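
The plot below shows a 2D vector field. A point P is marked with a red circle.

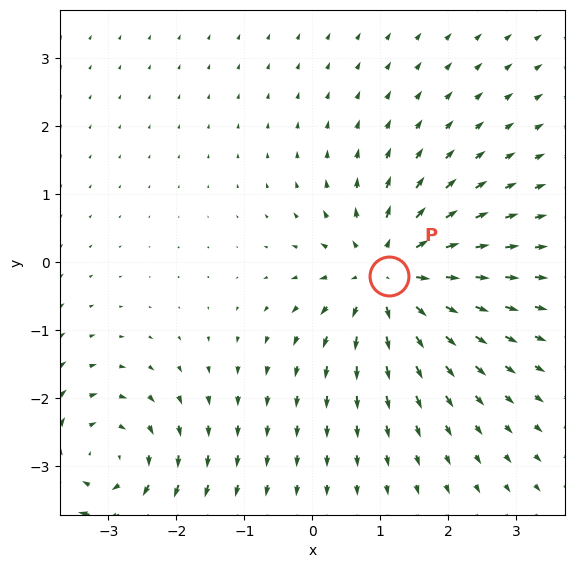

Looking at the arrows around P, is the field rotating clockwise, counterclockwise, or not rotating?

not rotating

Near P at (1.1, -0.2) the arrows show no circulation. The curl there is ≈0.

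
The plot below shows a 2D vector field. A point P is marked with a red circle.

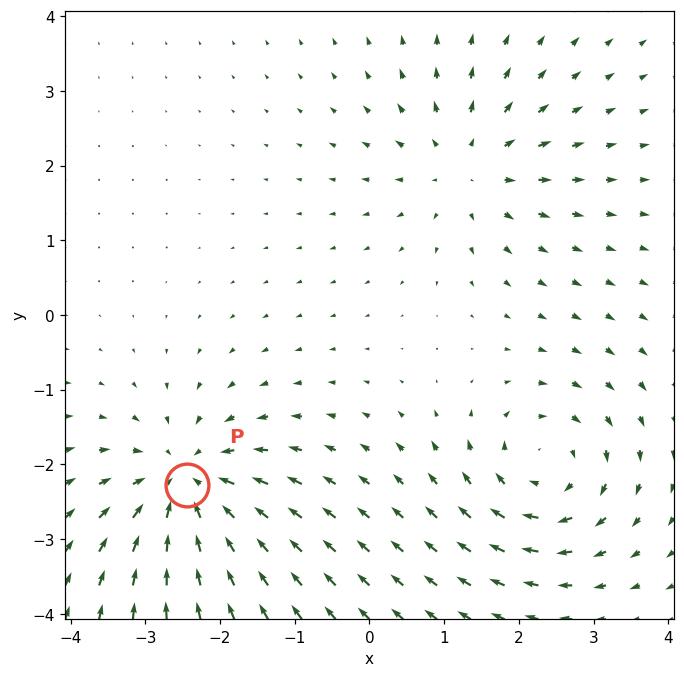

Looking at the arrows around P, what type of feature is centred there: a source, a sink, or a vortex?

sink

At P (-2.4, -2.3) the arrows converge inward. Divergence about -4, curl ≈0 — negative divergence with near-zero curl is a sink.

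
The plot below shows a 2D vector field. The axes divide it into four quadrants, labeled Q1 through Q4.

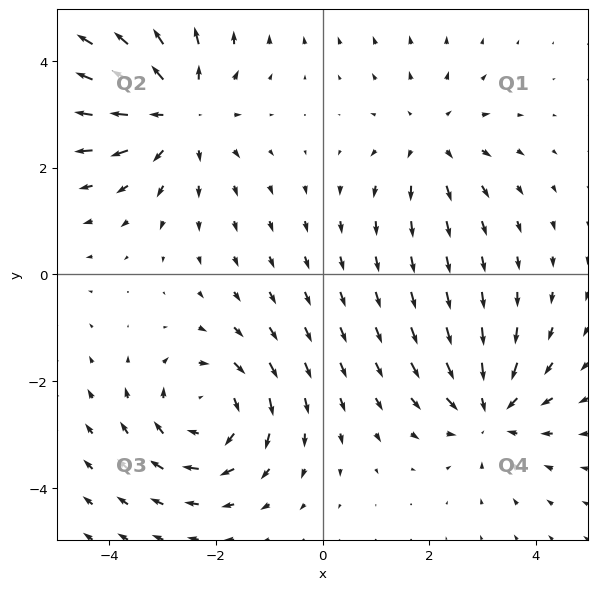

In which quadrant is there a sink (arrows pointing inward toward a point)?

The sink sits at approximately (3.1, -2.6), which lies in quadrant Q4. The divergence there is about -4, negative as expected for a sink.

Q4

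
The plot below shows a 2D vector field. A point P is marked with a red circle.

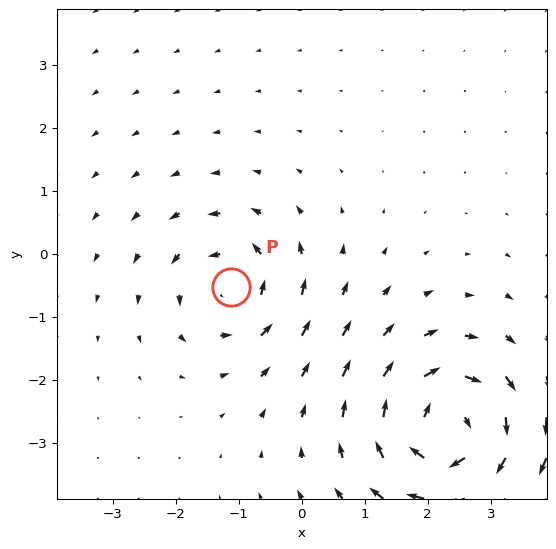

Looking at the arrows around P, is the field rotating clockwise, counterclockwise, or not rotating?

Near P at (-1.1, -0.5) the arrows circulate counterclockwise. The curl (z-component) there is about +4; positive curl means counterclockwise rotation.

counterclockwise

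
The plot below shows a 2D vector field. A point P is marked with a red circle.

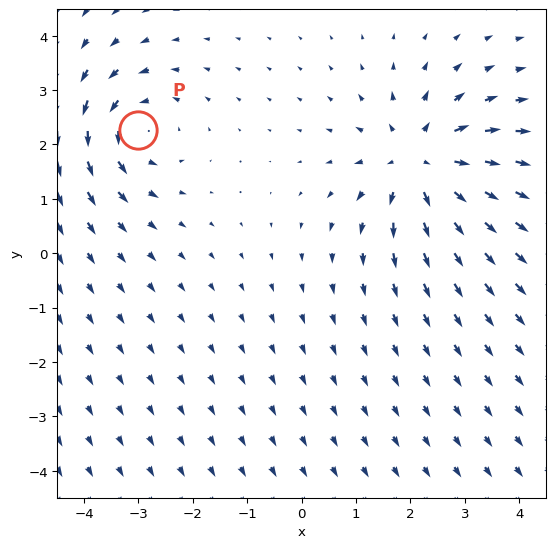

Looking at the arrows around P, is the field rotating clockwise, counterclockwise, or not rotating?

Near P at (-3.0, 2.3) the arrows circulate counterclockwise. The curl (z-component) there is about +4; positive curl means counterclockwise rotation.

counterclockwise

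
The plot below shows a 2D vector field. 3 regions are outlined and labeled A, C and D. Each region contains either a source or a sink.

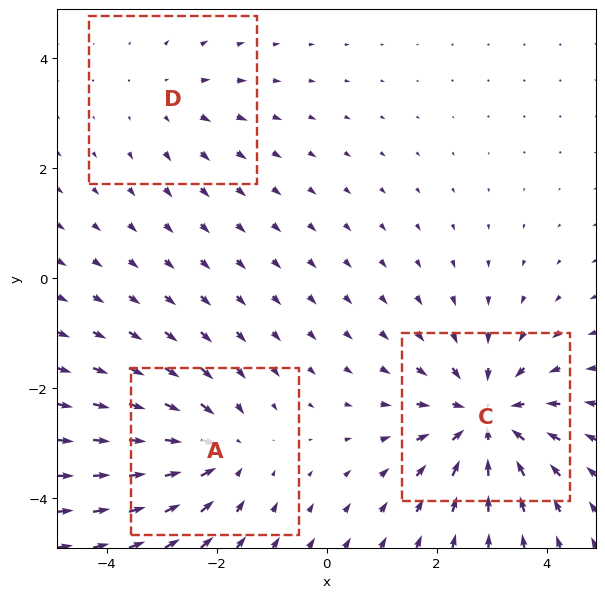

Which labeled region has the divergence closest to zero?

D

Divergence at each region's feature centre — A: about -3, C: about -4, D: about +2. Region D is closest to zero.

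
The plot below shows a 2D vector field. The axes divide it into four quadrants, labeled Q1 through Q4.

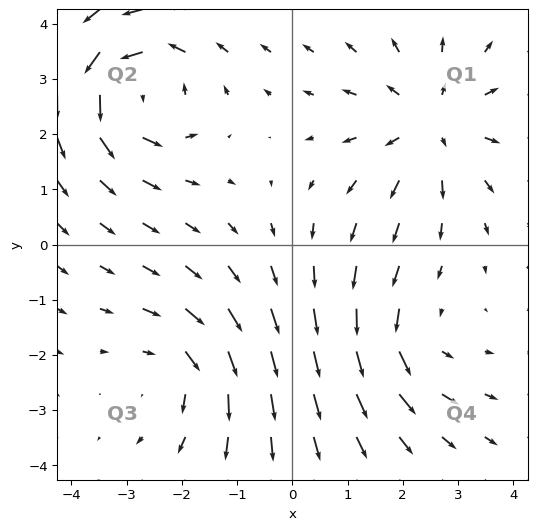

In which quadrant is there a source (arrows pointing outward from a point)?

Q1

The source sits at approximately (2.5, 2.2), which lies in quadrant Q1. The divergence there is about +3, positive as expected for a source.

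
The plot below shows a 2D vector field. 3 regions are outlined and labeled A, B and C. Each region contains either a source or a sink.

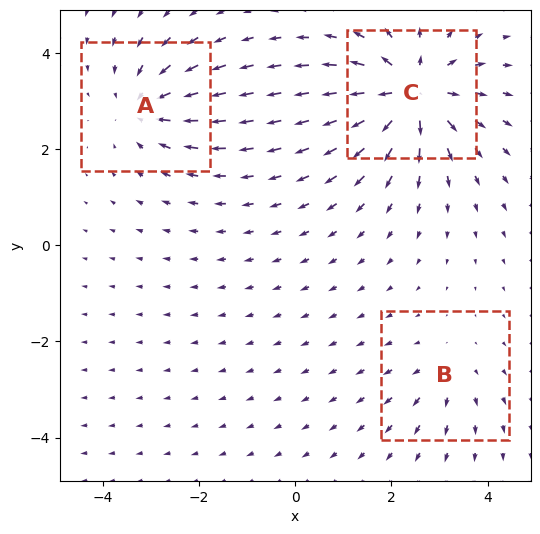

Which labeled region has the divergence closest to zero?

B

Divergence at each region's feature centre — A: about -4, B: about +2, C: about +6. Region B is closest to zero.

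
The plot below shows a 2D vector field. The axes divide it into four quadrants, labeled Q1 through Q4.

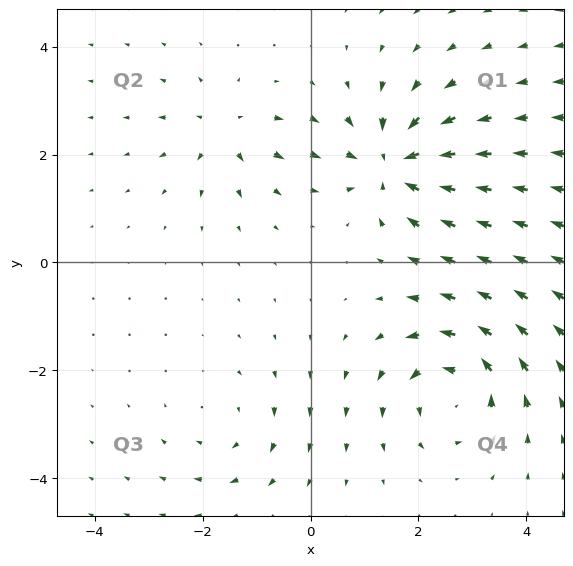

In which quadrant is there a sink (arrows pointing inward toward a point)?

Q1

The sink sits at approximately (1.5, 1.8), which lies in quadrant Q1. The divergence there is about -6, negative as expected for a sink.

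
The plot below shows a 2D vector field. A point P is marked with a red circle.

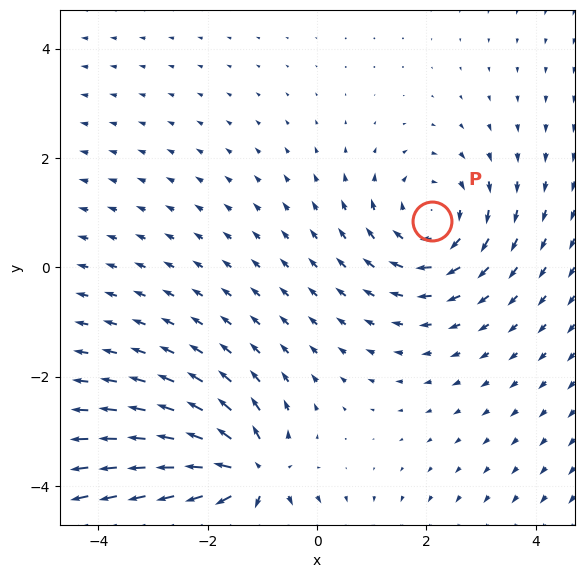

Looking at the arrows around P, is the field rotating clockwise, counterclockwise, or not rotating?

clockwise

Near P at (2.1, 0.9) the arrows circulate clockwise. The curl (z-component) there is about -3; negative curl means clockwise rotation.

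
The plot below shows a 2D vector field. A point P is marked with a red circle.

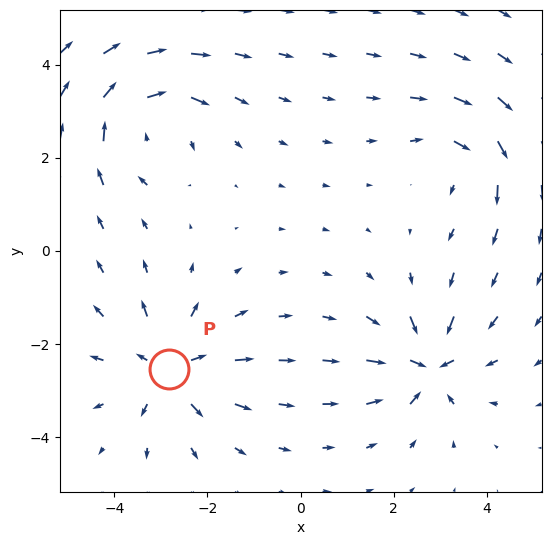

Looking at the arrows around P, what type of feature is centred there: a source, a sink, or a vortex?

source

At P (-2.8, -2.5) the arrows spread outward. Divergence about +4, curl ≈0 — positive divergence with near-zero curl is a source.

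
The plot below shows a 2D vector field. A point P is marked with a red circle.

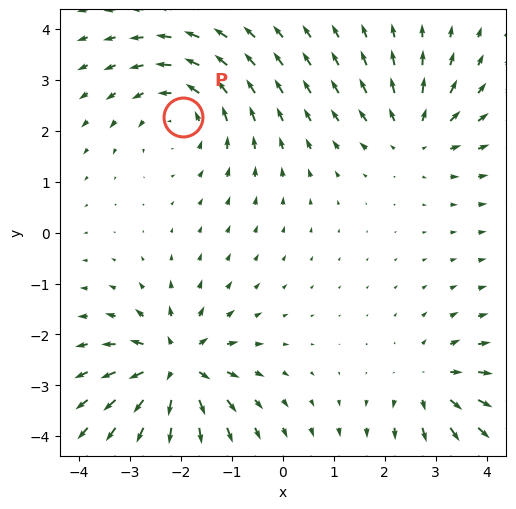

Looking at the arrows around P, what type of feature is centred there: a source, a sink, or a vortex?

At P (-2.0, 2.3) the arrows circulate counterclockwise. Divergence ≈0, curl about +4 — near-zero divergence with nonzero curl is a vortex.

vortex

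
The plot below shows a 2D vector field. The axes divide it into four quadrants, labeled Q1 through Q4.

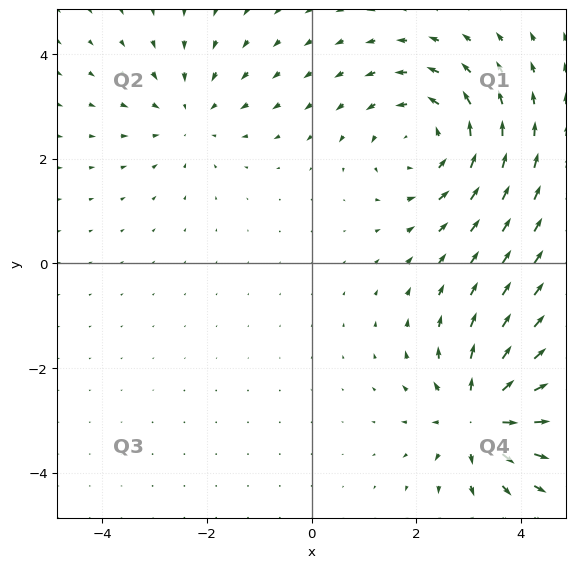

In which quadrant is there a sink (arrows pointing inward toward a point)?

The sink sits at approximately (-2.3, 2.8), which lies in quadrant Q2. The divergence there is about -3, negative as expected for a sink.

Q2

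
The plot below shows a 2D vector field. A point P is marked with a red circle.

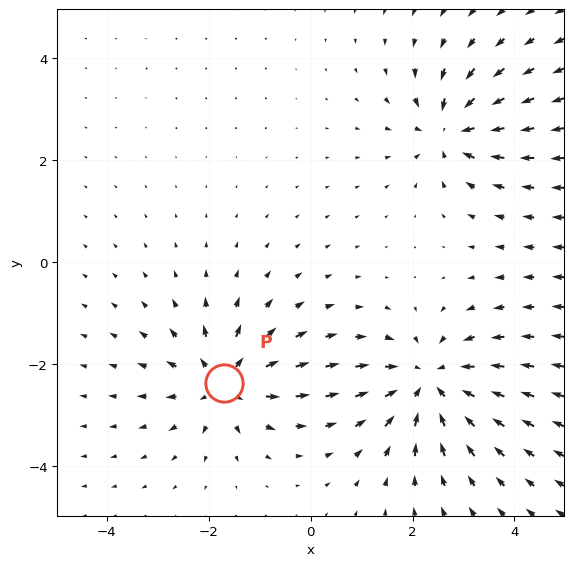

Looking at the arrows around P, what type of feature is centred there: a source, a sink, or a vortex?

source

At P (-1.7, -2.4) the arrows spread outward. Divergence about +4, curl ≈0 — positive divergence with near-zero curl is a source.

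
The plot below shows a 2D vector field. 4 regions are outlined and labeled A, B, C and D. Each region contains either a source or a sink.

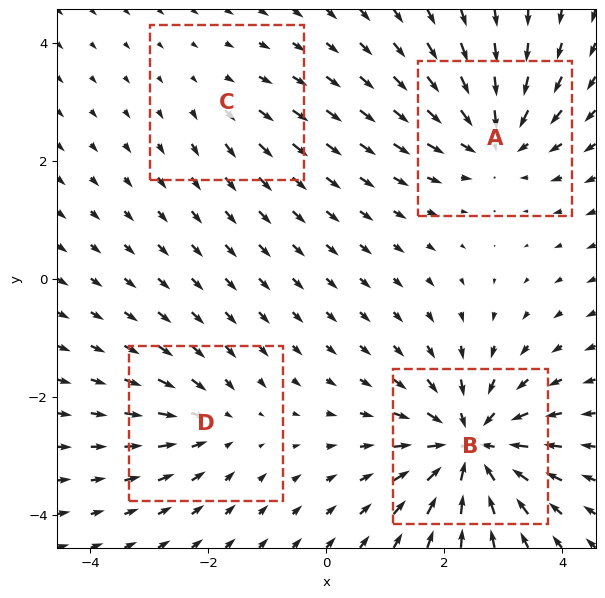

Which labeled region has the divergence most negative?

B

Divergence at each region's feature centre — A: about -6, B: about -8, C: about +2, D: about -4. Region B is most negative.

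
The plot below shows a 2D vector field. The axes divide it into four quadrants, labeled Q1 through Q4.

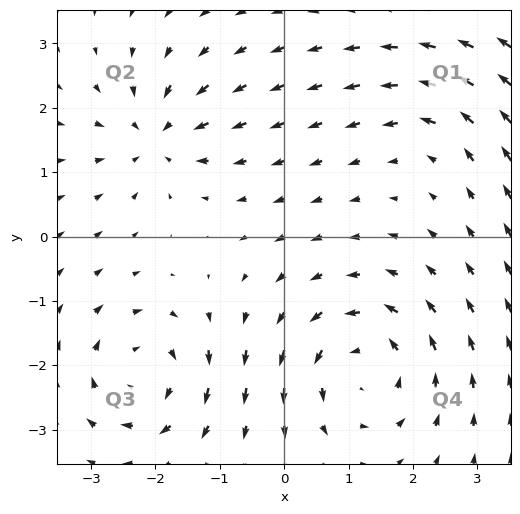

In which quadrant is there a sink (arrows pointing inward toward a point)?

The sink sits at approximately (-2.0, 1.6), which lies in quadrant Q2. The divergence there is about -5, negative as expected for a sink.

Q2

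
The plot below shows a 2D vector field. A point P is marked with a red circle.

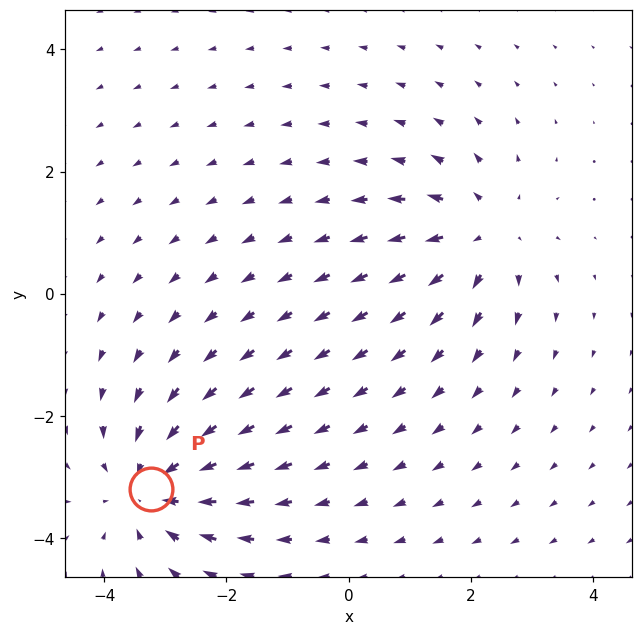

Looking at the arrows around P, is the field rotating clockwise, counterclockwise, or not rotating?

not rotating

Near P at (-3.2, -3.2) the arrows show no circulation. The curl there is ≈0.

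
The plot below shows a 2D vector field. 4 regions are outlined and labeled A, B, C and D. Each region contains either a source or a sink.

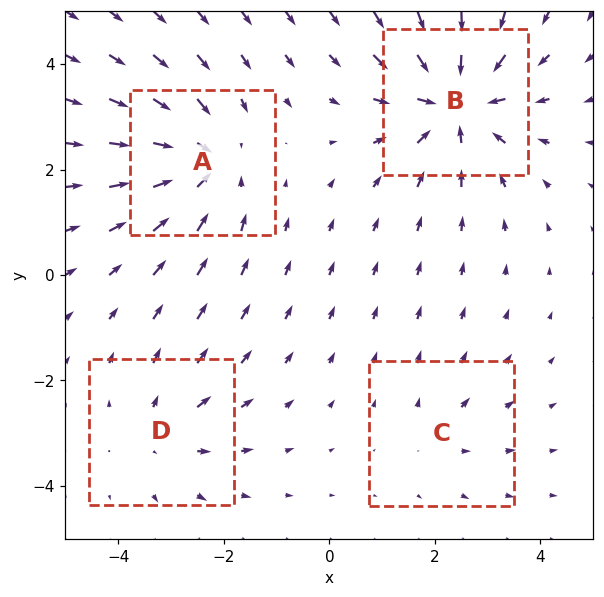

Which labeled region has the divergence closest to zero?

Divergence at each region's feature centre — A: about -5, B: about -6, C: about +2, D: about +3. Region C is closest to zero.

C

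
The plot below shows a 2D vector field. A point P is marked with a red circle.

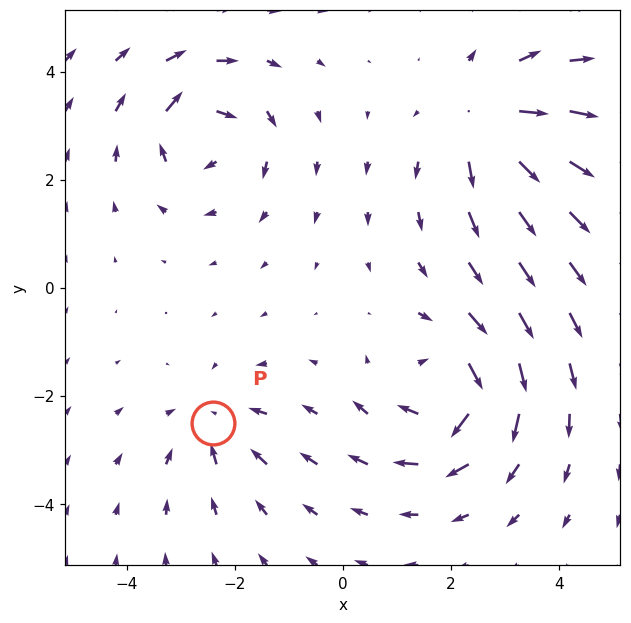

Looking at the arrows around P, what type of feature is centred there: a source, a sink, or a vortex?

sink

At P (-2.4, -2.5) the arrows converge inward. Divergence about -3, curl ≈0 — negative divergence with near-zero curl is a sink.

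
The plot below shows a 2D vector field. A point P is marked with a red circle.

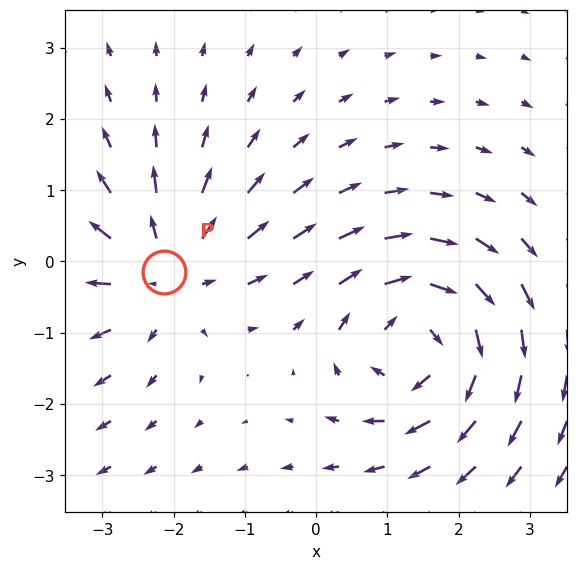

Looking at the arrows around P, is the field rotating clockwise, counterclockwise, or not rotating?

Near P at (-2.1, -0.1) the arrows show no circulation. The curl there is ≈0.

not rotating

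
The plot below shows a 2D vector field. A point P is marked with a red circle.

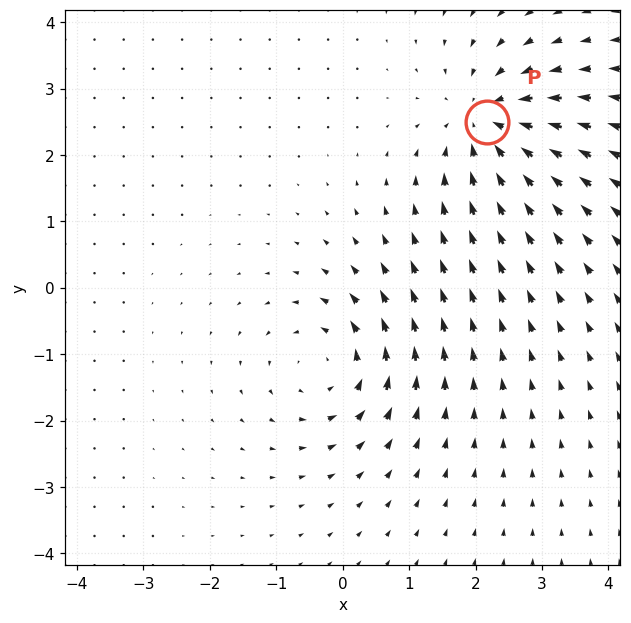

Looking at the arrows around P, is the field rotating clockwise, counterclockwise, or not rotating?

not rotating

Near P at (2.2, 2.5) the arrows show no circulation. The curl there is ≈0.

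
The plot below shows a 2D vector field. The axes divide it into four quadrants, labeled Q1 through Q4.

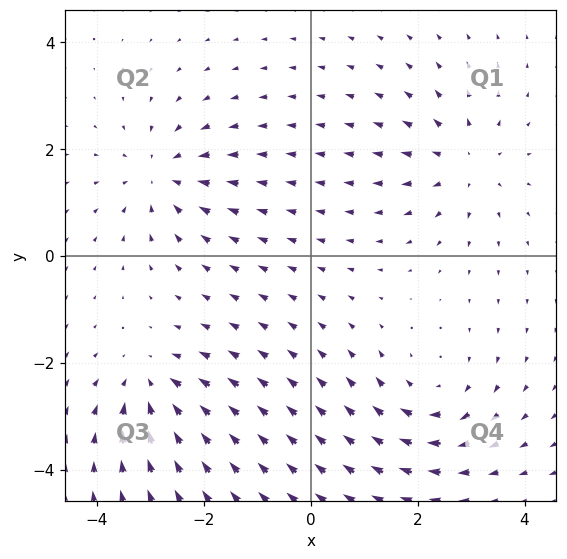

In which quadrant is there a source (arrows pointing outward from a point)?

Q1

The source sits at approximately (2.9, 1.7), which lies in quadrant Q1. The divergence there is about +3, positive as expected for a source.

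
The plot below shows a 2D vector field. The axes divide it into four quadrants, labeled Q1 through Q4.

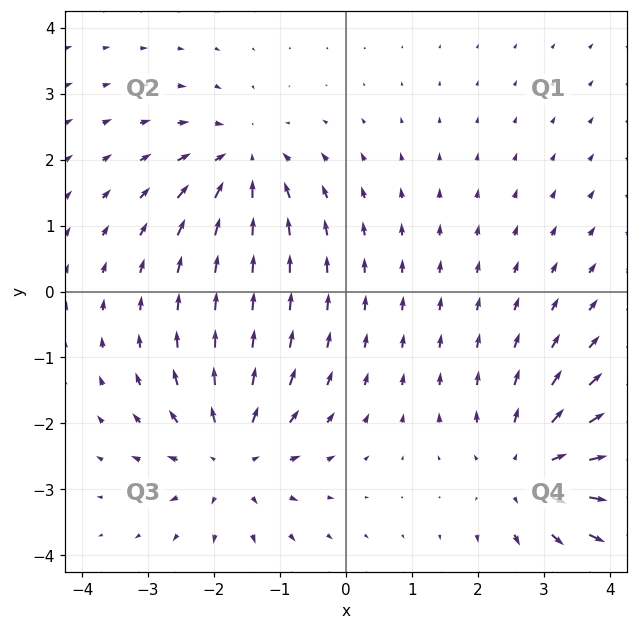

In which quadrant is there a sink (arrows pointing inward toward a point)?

The sink sits at approximately (-1.6, 2.0), which lies in quadrant Q2. The divergence there is about -4, negative as expected for a sink.

Q2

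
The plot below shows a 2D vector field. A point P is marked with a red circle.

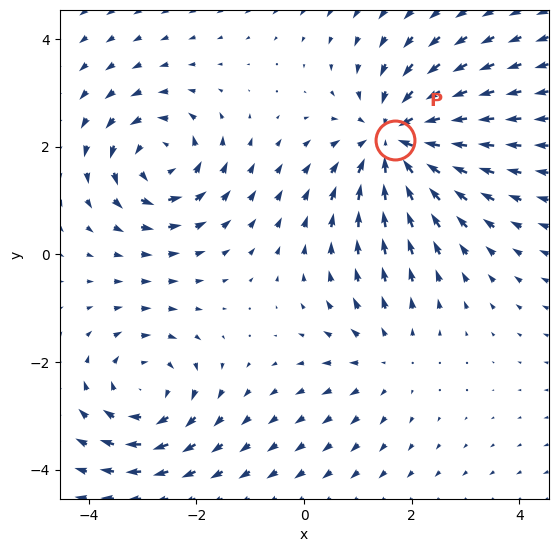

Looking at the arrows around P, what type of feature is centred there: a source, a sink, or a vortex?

At P (1.7, 2.1) the arrows converge inward. Divergence about -5, curl ≈0 — negative divergence with near-zero curl is a sink.

sink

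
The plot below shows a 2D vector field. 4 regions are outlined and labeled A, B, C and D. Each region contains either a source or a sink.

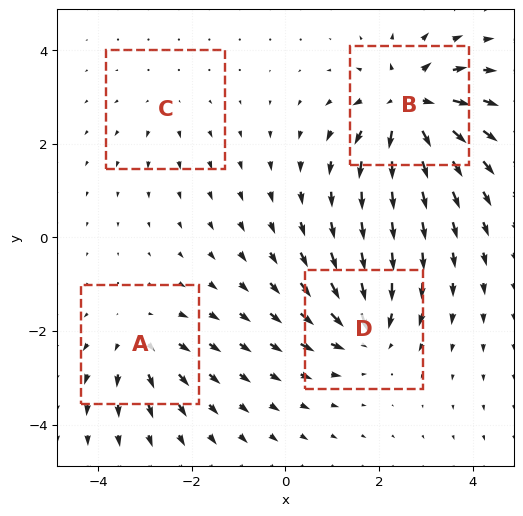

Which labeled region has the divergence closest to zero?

C

Divergence at each region's feature centre — A: about +4, B: about +8, C: about +2, D: about -6. Region C is closest to zero.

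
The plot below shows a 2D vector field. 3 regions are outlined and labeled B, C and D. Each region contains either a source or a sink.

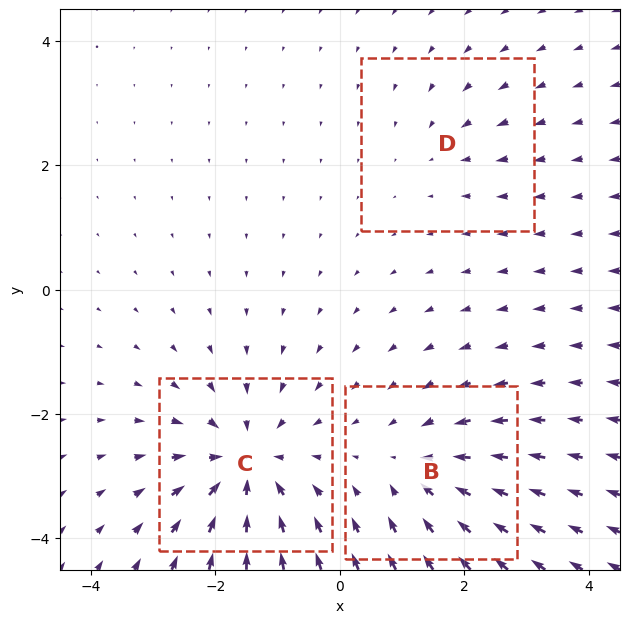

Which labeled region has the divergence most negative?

Divergence at each region's feature centre — B: about -4, C: about -6, D: about -2. Region C is most negative.

C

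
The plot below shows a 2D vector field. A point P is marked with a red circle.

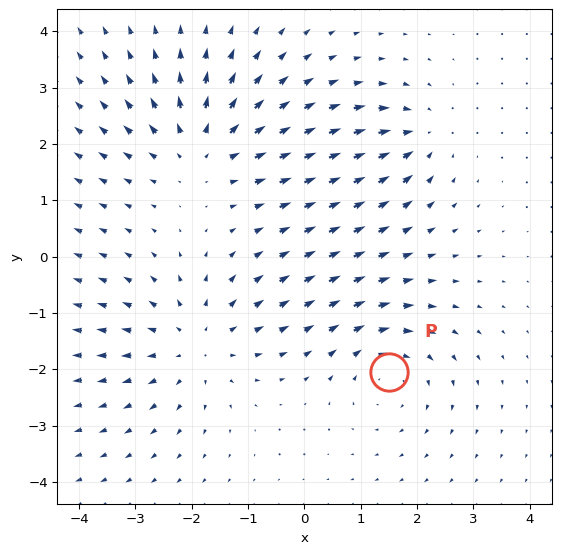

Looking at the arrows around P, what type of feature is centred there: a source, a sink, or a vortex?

vortex

At P (1.5, -2.0) the arrows circulate clockwise. Divergence ≈0, curl about -4 — near-zero divergence with nonzero curl is a vortex.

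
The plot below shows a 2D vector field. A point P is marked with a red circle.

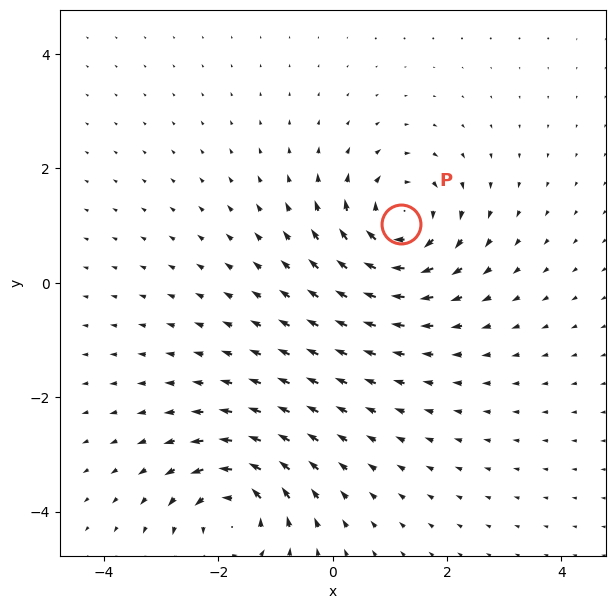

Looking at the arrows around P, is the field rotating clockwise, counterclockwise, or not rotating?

clockwise

Near P at (1.2, 1.0) the arrows circulate clockwise. The curl (z-component) there is about -6; negative curl means clockwise rotation.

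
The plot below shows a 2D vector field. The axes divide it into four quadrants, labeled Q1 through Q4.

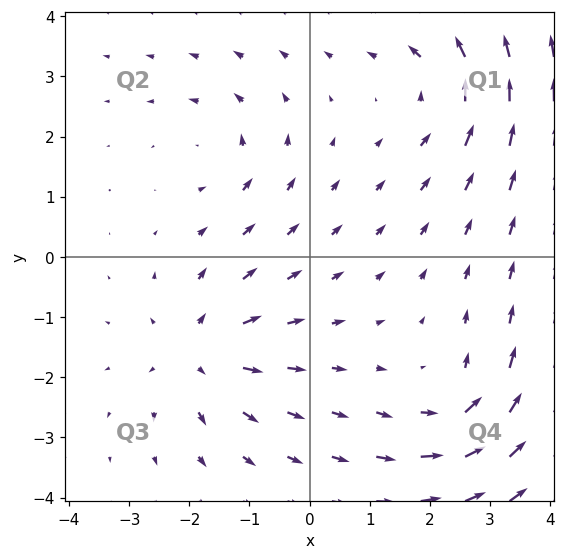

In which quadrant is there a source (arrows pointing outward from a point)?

The source sits at approximately (-1.8, -1.6), which lies in quadrant Q3. The divergence there is about +5, positive as expected for a source.

Q3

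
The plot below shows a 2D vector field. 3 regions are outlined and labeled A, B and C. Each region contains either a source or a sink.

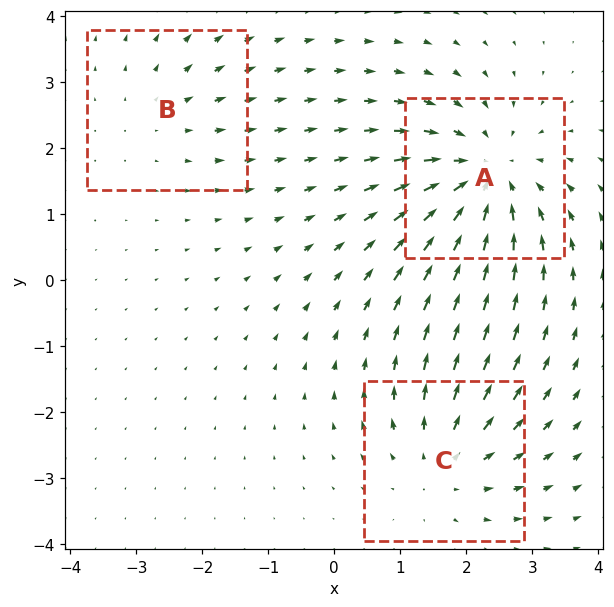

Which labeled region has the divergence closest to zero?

B

Divergence at each region's feature centre — A: about -4, B: about +2, C: about +3. Region B is closest to zero.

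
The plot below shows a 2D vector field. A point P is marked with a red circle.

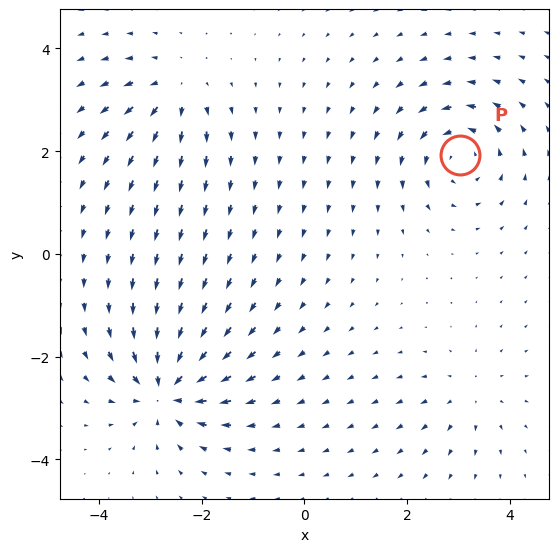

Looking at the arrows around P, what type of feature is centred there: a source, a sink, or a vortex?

vortex

At P (3.0, 1.9) the arrows circulate counterclockwise. Divergence ≈0, curl about +5 — near-zero divergence with nonzero curl is a vortex.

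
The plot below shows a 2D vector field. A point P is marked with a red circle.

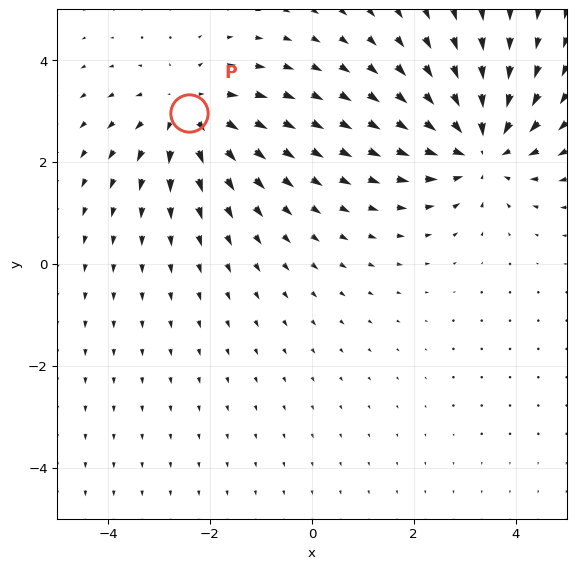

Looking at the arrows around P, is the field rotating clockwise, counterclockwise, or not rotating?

Near P at (-2.4, 3.0) the arrows show no circulation. The curl there is ≈0.

not rotating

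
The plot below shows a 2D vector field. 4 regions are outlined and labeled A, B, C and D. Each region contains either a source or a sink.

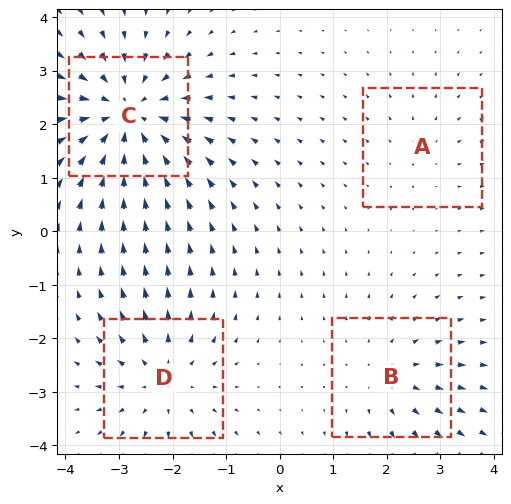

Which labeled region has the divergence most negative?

Divergence at each region's feature centre — A: about +2, B: about +3, C: about -6, D: about +4. Region C is most negative.

C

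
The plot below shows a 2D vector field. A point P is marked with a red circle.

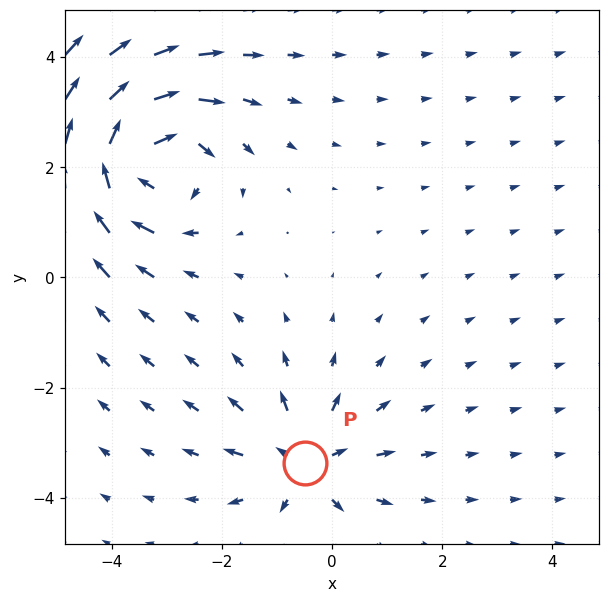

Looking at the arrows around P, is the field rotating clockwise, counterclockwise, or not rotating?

Near P at (-0.5, -3.4) the arrows show no circulation. The curl there is ≈0.

not rotating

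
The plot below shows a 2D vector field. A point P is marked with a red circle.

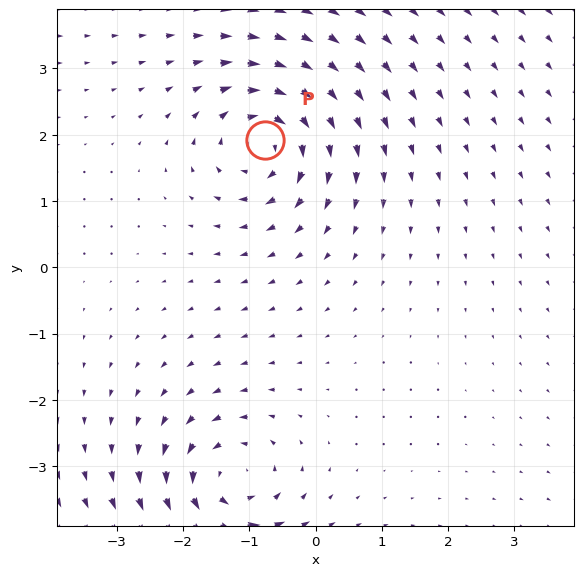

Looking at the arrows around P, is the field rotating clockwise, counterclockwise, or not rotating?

Near P at (-0.8, 1.9) the arrows circulate clockwise. The curl (z-component) there is about -5; negative curl means clockwise rotation.

clockwise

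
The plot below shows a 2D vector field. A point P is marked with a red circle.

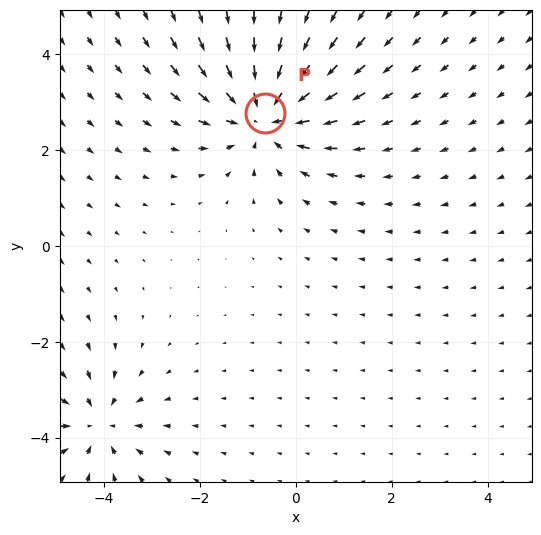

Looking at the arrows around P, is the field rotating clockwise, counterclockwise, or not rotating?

not rotating

Near P at (-0.6, 2.8) the arrows show no circulation. The curl there is ≈0.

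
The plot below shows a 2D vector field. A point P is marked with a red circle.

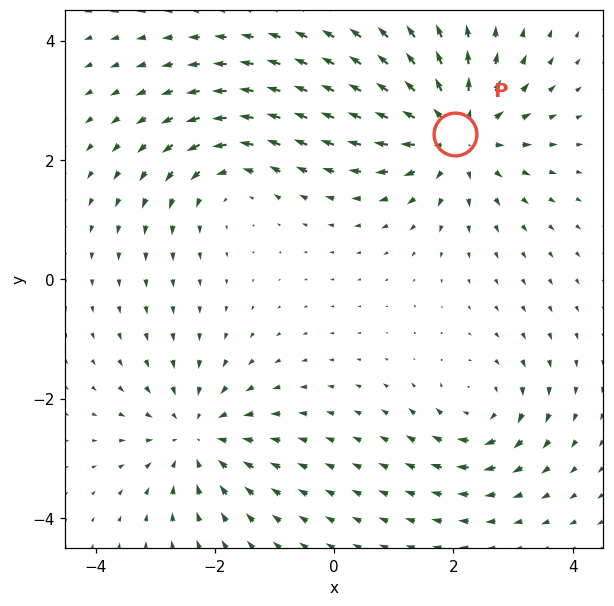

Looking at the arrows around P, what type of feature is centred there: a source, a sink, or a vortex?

source

At P (2.0, 2.4) the arrows spread outward. Divergence about +5, curl ≈0 — positive divergence with near-zero curl is a source.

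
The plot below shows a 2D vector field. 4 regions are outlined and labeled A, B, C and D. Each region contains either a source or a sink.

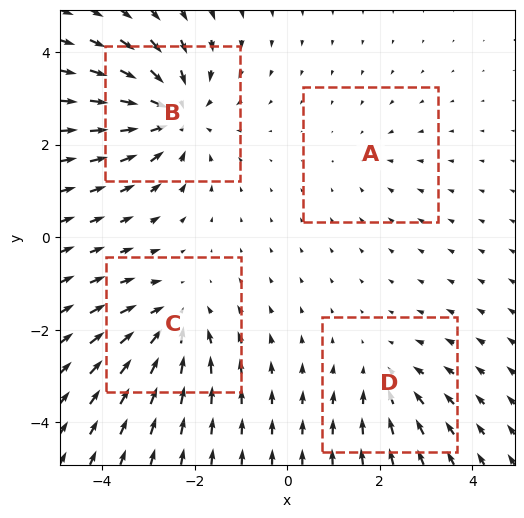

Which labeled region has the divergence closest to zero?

A

Divergence at each region's feature centre — A: about -2, B: about -6, C: about -4, D: about -3. Region A is closest to zero.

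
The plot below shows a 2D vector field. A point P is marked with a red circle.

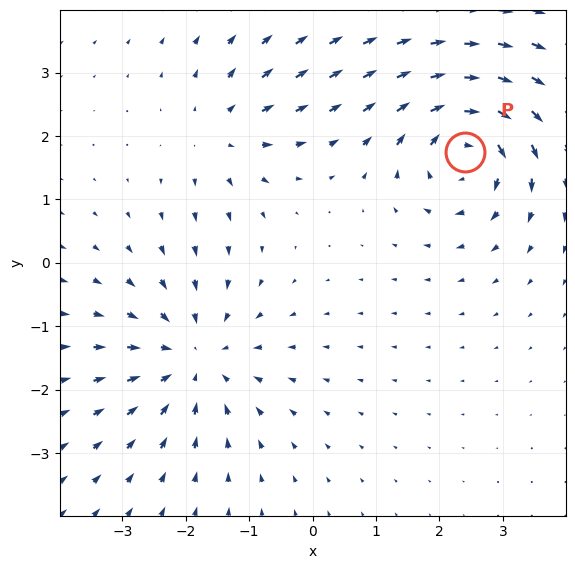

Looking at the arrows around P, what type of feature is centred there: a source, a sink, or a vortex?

vortex

At P (2.4, 1.8) the arrows circulate clockwise. Divergence ≈0, curl about -6 — near-zero divergence with nonzero curl is a vortex.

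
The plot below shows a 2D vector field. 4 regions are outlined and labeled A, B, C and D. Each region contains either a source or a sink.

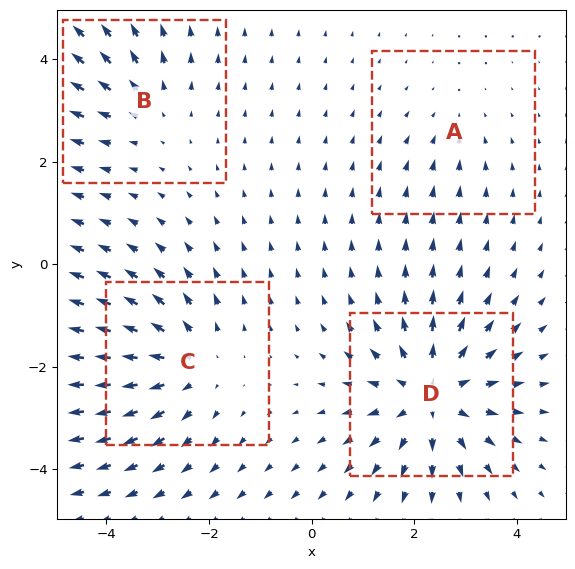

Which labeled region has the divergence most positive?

D

Divergence at each region's feature centre — A: about -2, B: about +3, C: about +4, D: about +6. Region D is most positive.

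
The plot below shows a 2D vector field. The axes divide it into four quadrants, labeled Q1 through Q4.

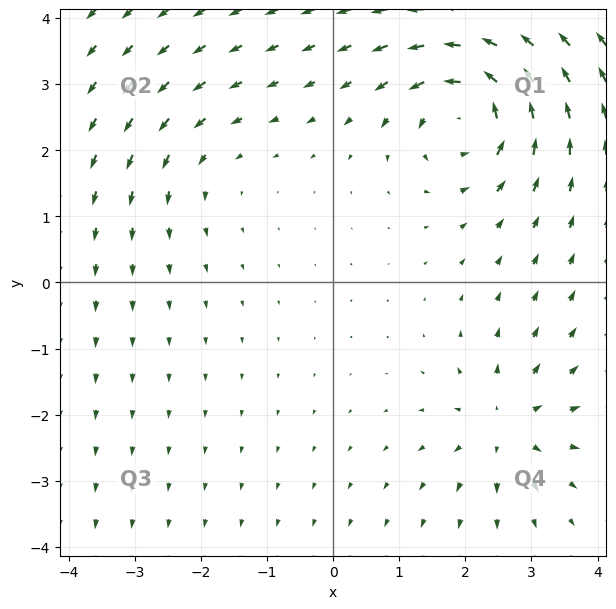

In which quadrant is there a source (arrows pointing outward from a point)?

The source sits at approximately (2.6, -2.2), which lies in quadrant Q4. The divergence there is about +4, positive as expected for a source.

Q4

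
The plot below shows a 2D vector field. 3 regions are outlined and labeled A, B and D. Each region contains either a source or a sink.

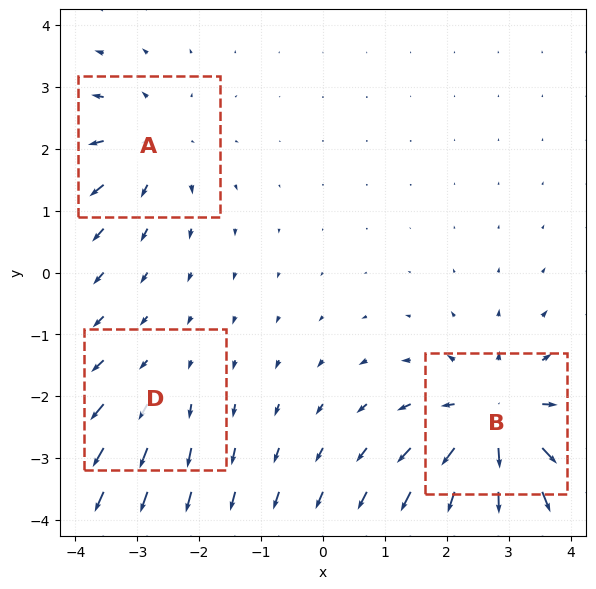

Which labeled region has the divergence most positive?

Divergence at each region's feature centre — A: about +3, B: about +5, D: about +2. Region B is most positive.

B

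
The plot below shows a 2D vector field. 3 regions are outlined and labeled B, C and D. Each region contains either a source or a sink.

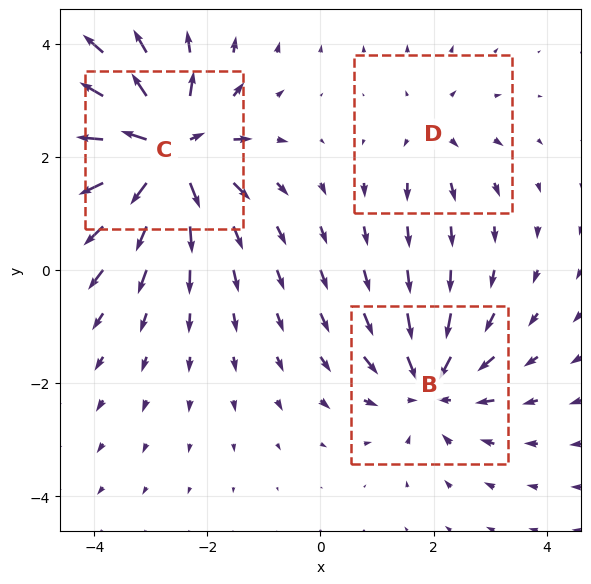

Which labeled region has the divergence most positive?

Divergence at each region's feature centre — B: about -4, C: about +6, D: about +2. Region C is most positive.

C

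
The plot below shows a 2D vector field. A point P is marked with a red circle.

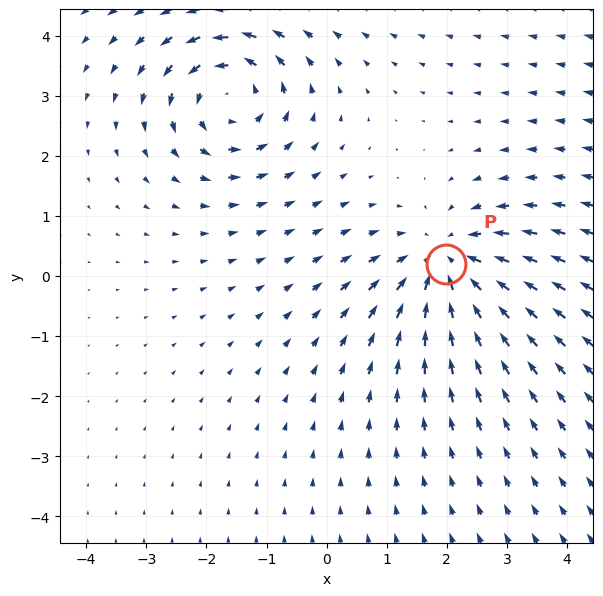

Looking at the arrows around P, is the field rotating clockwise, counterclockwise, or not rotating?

Near P at (2.0, 0.2) the arrows show no circulation. The curl there is ≈0.

not rotating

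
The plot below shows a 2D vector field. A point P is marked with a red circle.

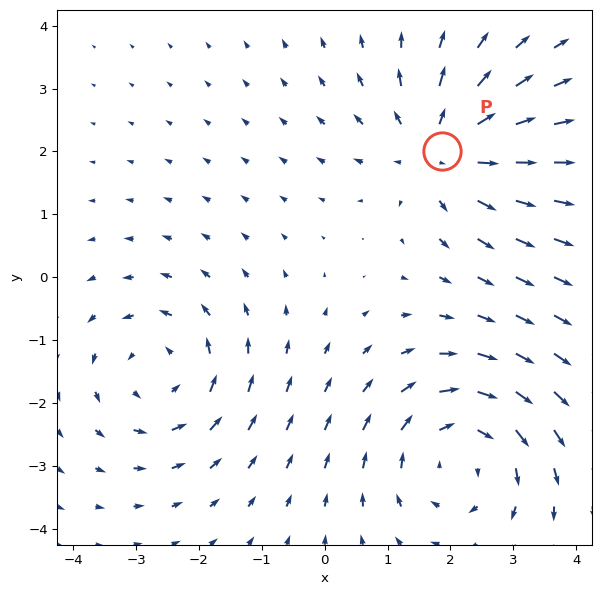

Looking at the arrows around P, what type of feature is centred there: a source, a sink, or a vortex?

source

At P (1.9, 2.0) the arrows spread outward. Divergence about +4, curl ≈0 — positive divergence with near-zero curl is a source.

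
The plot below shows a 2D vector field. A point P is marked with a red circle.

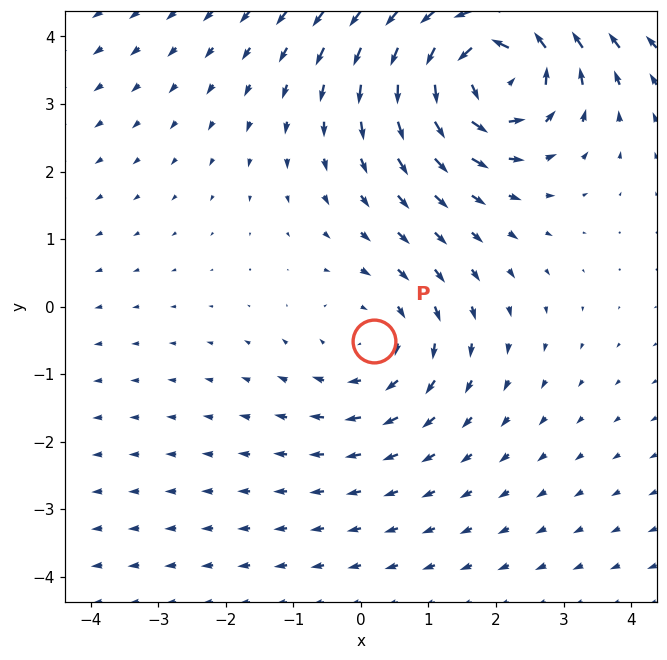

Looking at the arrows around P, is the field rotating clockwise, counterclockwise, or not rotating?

clockwise

Near P at (0.2, -0.5) the arrows circulate clockwise. The curl (z-component) there is about -2; negative curl means clockwise rotation.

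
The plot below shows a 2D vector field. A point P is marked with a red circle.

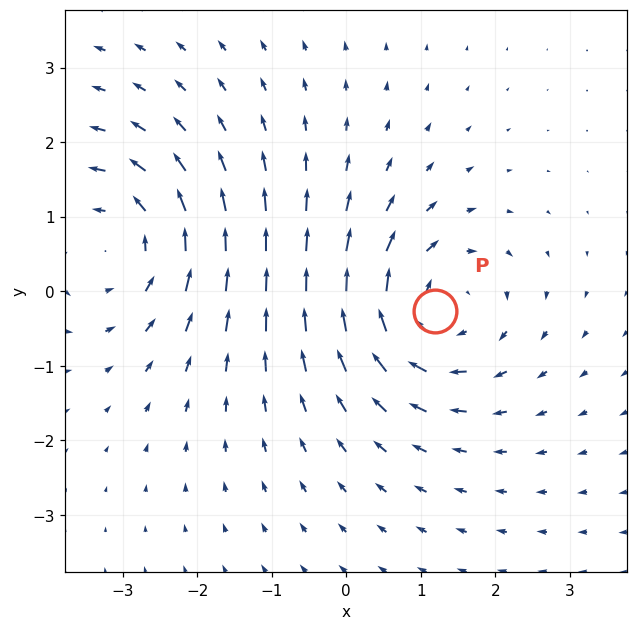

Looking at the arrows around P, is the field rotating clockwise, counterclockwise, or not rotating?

Near P at (1.2, -0.3) the arrows circulate clockwise. The curl (z-component) there is about -4; negative curl means clockwise rotation.

clockwise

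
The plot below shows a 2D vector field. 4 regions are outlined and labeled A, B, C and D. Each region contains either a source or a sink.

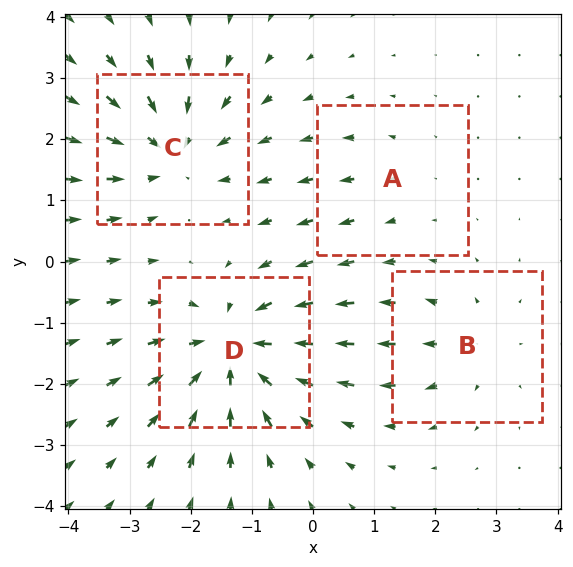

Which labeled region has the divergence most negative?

D

Divergence at each region's feature centre — A: about +2, B: about +3, C: about -6, D: about -7. Region D is most negative.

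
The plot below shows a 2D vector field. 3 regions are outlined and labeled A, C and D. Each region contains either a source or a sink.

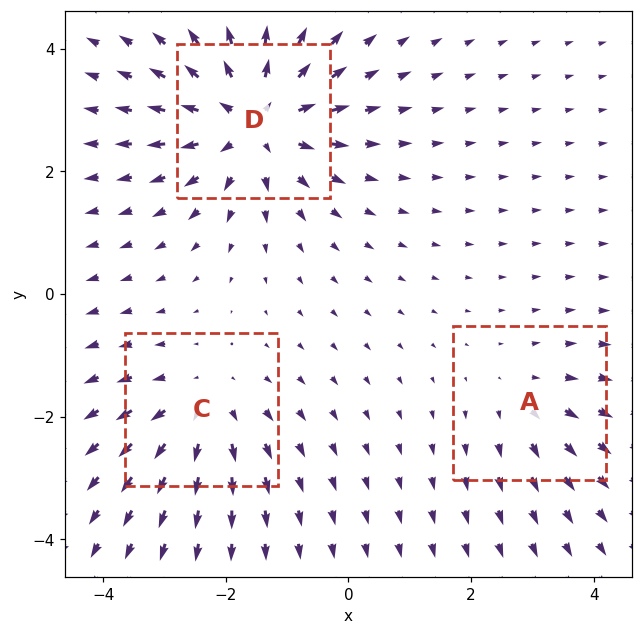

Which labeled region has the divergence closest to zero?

Divergence at each region's feature centre — A: about +2, C: about +3, D: about +5. Region A is closest to zero.

A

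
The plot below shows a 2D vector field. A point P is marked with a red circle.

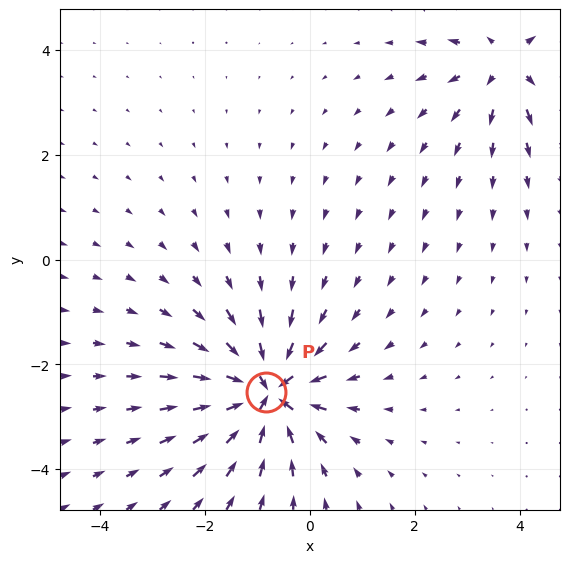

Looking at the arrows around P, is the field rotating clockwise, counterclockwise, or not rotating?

Near P at (-0.8, -2.5) the arrows show no circulation. The curl there is ≈0.

not rotating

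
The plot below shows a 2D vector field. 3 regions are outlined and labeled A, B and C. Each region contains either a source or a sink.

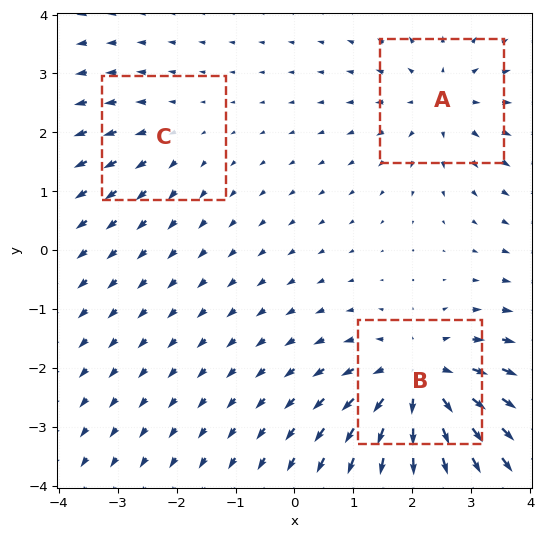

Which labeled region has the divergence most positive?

Divergence at each region's feature centre — A: about +3, B: about +5, C: about +2. Region B is most positive.

B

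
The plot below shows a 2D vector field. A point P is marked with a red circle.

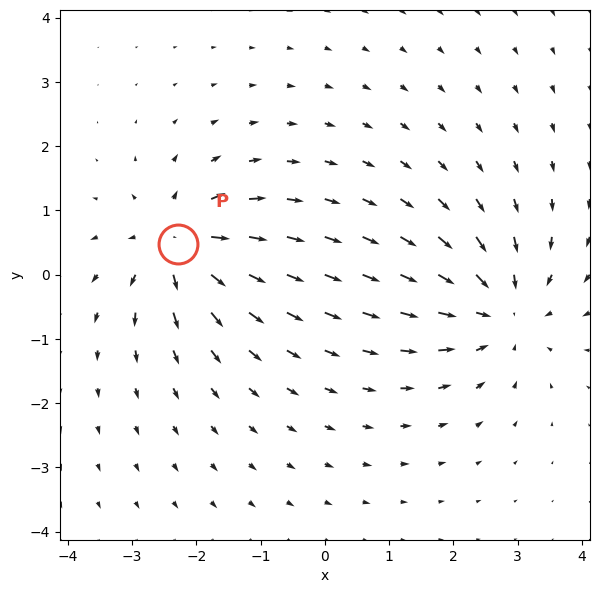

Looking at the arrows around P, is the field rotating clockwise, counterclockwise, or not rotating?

Near P at (-2.3, 0.5) the arrows show no circulation. The curl there is ≈0.

not rotating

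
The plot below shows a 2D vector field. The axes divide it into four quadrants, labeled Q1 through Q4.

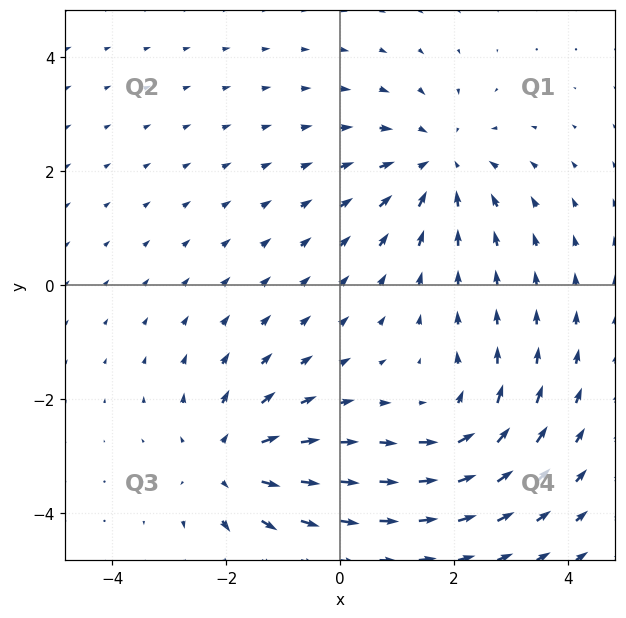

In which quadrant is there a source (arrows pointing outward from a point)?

The source sits at approximately (-2.0, -3.1), which lies in quadrant Q3. The divergence there is about +4, positive as expected for a source.

Q3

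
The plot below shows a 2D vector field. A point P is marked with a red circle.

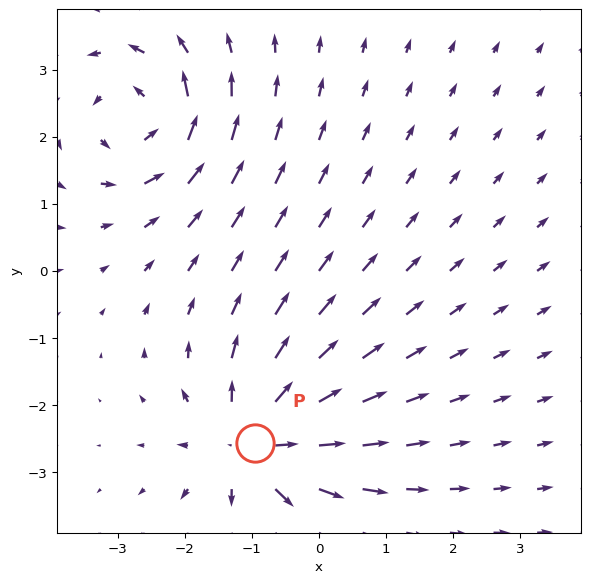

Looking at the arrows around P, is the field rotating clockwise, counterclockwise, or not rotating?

Near P at (-0.9, -2.6) the arrows show no circulation. The curl there is ≈0.

not rotating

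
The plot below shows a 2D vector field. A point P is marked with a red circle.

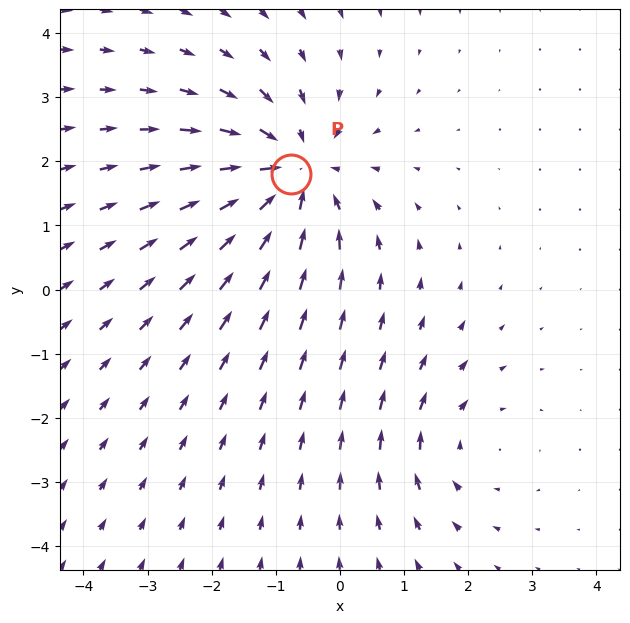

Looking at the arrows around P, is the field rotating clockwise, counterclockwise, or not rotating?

Near P at (-0.8, 1.8) the arrows show no circulation. The curl there is ≈0.

not rotating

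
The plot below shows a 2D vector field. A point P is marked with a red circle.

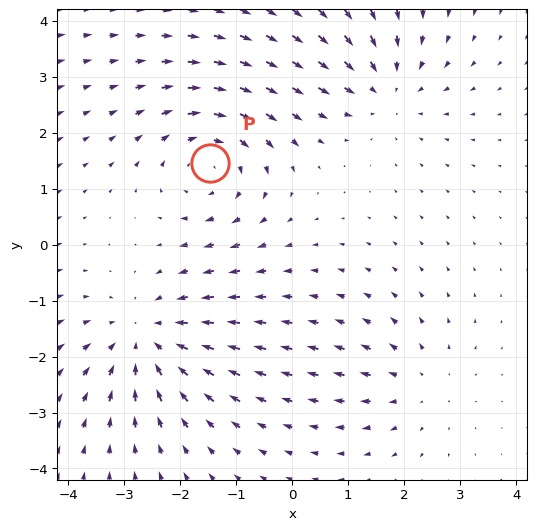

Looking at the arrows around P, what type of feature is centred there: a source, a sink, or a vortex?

At P (-1.5, 1.5) the arrows circulate clockwise. Divergence ≈0, curl about -4 — near-zero divergence with nonzero curl is a vortex.

vortex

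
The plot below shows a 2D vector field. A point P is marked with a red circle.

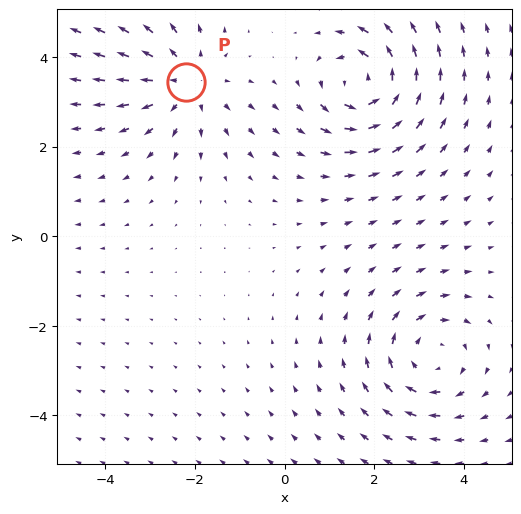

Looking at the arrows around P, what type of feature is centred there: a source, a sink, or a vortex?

source

At P (-2.2, 3.5) the arrows spread outward. Divergence about +3, curl ≈0 — positive divergence with near-zero curl is a source.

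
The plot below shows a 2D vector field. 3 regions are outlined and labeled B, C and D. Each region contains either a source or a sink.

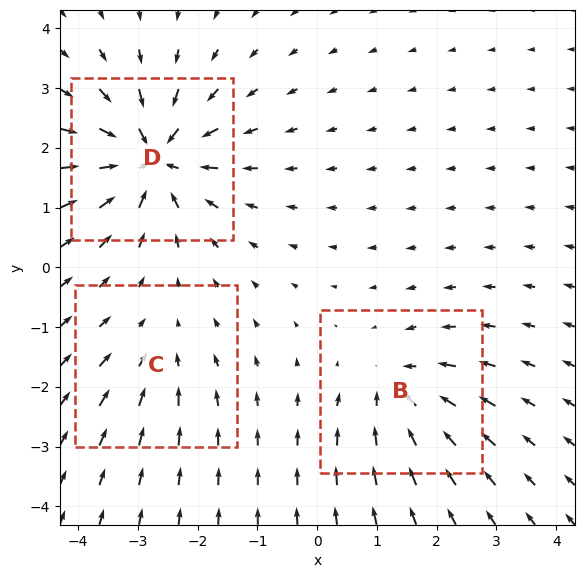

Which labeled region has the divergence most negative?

D

Divergence at each region's feature centre — B: about -4, C: about -2, D: about -6. Region D is most negative.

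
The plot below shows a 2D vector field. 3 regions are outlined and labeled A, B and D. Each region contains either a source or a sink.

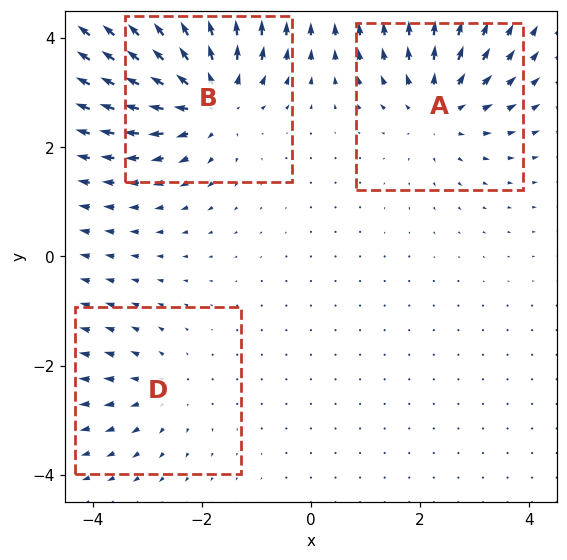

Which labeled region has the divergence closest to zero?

D

Divergence at each region's feature centre — A: about +4, B: about +5, D: about +2. Region D is closest to zero.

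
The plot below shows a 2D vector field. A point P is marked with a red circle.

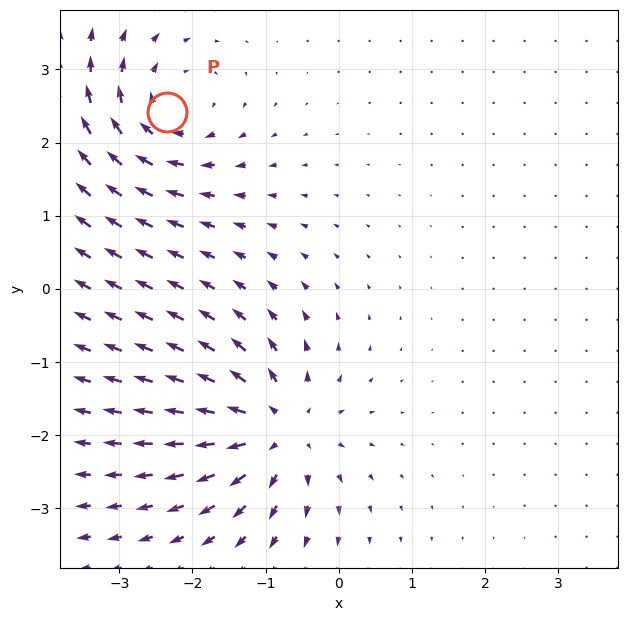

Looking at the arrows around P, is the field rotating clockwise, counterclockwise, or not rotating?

Near P at (-2.3, 2.4) the arrows circulate clockwise. The curl (z-component) there is about -4; negative curl means clockwise rotation.

clockwise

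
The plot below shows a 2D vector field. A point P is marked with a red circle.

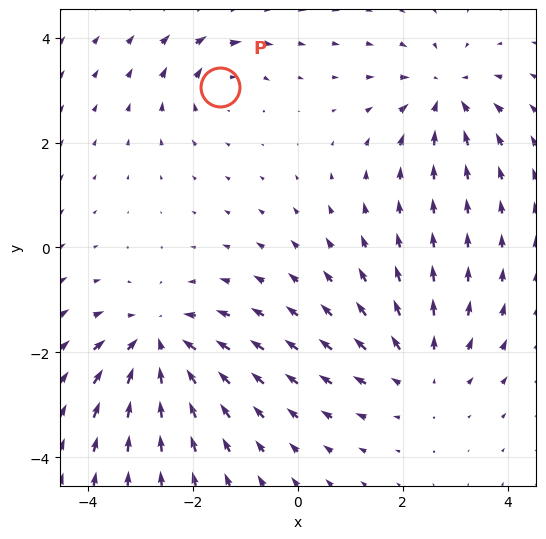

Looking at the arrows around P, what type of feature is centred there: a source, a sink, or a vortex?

vortex

At P (-1.5, 3.1) the arrows circulate clockwise. Divergence ≈0, curl about -4 — near-zero divergence with nonzero curl is a vortex.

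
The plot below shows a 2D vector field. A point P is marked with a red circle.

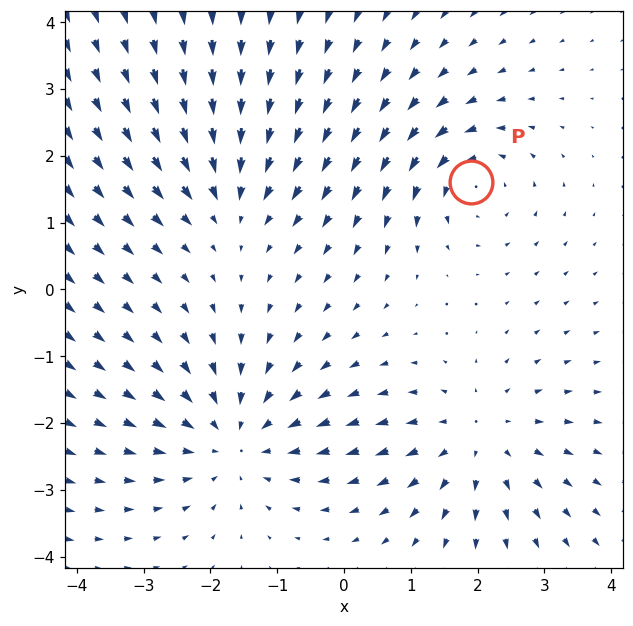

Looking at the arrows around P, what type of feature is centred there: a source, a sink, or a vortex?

vortex

At P (1.9, 1.6) the arrows circulate counterclockwise. Divergence ≈0, curl about +4 — near-zero divergence with nonzero curl is a vortex.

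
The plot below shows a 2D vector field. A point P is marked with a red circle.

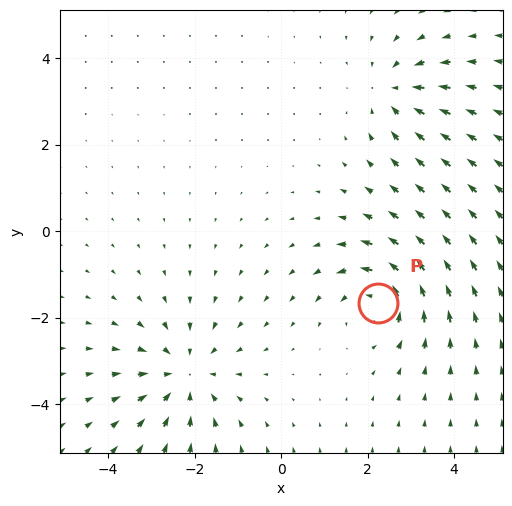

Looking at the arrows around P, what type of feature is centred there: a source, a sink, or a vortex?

At P (2.2, -1.6) the arrows circulate counterclockwise. Divergence ≈0, curl about +4 — near-zero divergence with nonzero curl is a vortex.

vortex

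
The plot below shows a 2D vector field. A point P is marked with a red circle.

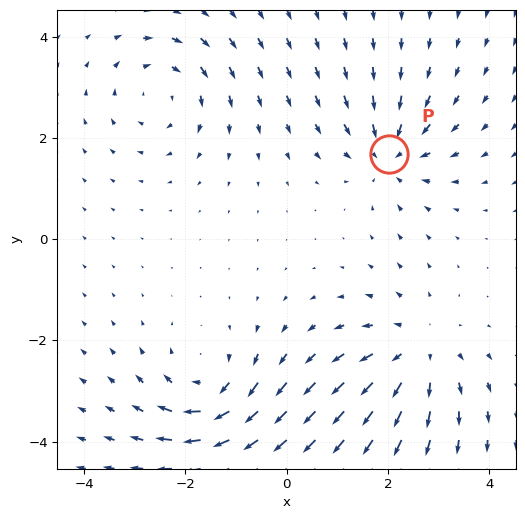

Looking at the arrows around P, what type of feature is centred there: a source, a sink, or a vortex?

sink

At P (2.0, 1.7) the arrows converge inward. Divergence about -4, curl ≈0 — negative divergence with near-zero curl is a sink.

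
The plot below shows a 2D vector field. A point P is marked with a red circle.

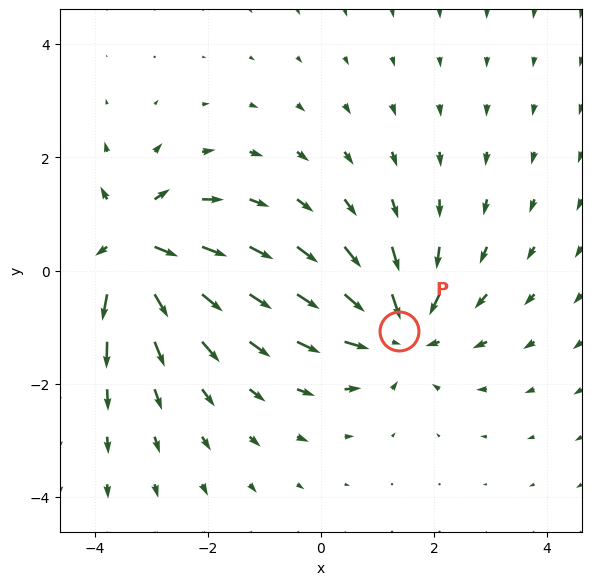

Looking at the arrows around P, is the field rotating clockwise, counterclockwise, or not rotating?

Near P at (1.4, -1.1) the arrows show no circulation. The curl there is ≈0.

not rotating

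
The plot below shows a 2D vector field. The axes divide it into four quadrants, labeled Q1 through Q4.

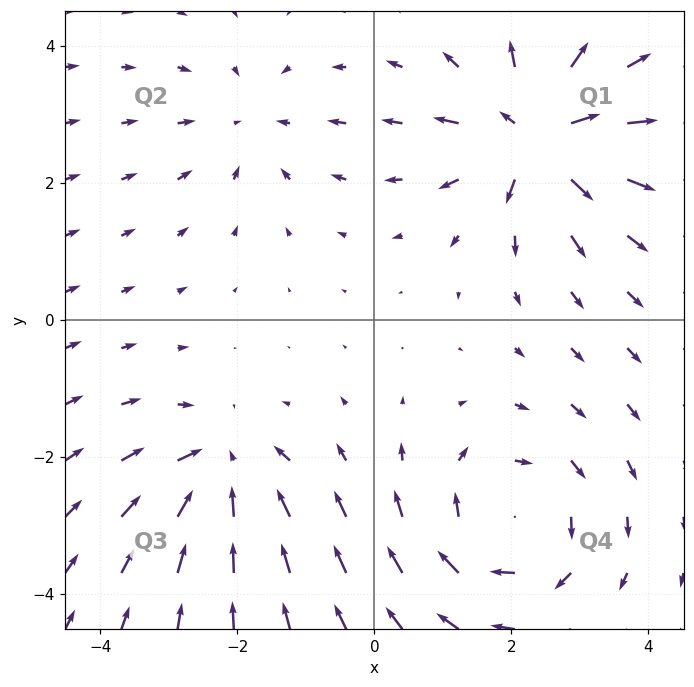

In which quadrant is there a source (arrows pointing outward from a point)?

Q1

The source sits at approximately (2.4, 2.7), which lies in quadrant Q1. The divergence there is about +6, positive as expected for a source.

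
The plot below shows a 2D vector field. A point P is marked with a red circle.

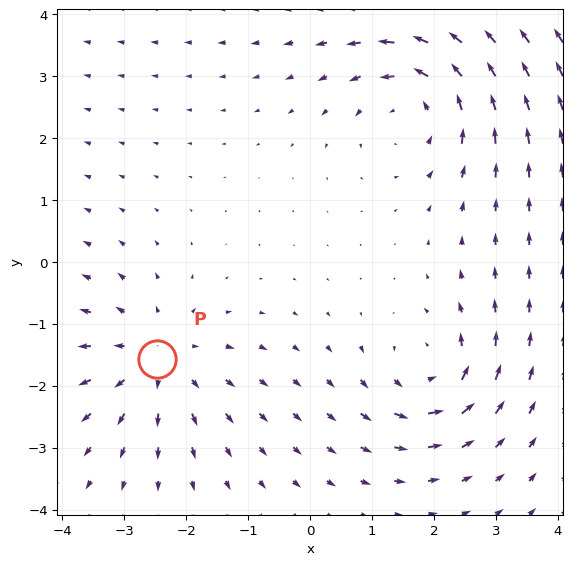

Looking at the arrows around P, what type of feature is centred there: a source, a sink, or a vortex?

source

At P (-2.5, -1.6) the arrows spread outward. Divergence about +4, curl ≈0 — positive divergence with near-zero curl is a source.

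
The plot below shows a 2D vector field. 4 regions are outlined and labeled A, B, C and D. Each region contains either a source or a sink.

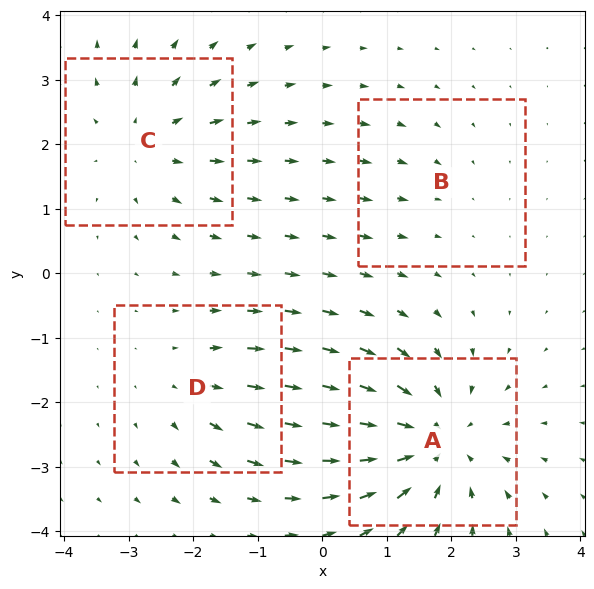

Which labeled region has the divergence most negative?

Divergence at each region's feature centre — A: about -6, B: about -2, C: about +4, D: about +3. Region A is most negative.

A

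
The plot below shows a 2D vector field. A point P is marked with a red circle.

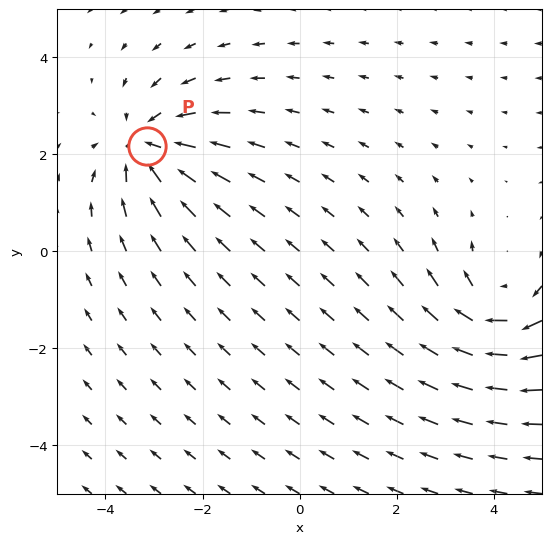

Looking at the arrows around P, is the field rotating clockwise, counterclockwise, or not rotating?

not rotating

Near P at (-3.1, 2.2) the arrows show no circulation. The curl there is ≈0.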